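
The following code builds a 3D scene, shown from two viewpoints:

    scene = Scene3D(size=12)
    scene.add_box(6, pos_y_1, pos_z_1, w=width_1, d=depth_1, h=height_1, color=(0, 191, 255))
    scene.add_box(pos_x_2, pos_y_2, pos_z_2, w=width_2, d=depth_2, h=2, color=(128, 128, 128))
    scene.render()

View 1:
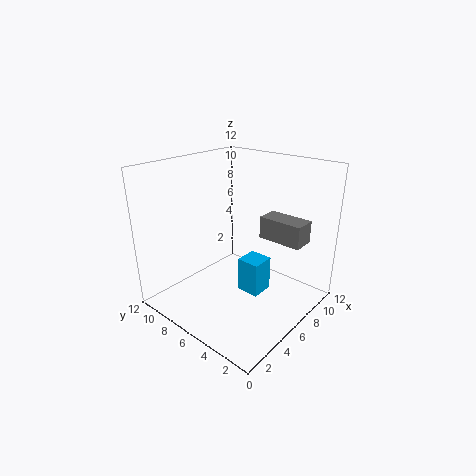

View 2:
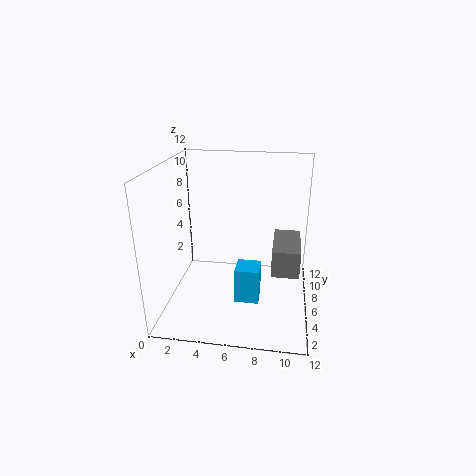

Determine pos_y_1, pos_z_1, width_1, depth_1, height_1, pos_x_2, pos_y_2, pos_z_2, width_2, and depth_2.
pos_y_1 = 4, pos_z_1 = 1, width_1 = 2, depth_1 = 2, height_1 = 3, pos_x_2 = 9, pos_y_2 = 2, pos_z_2 = 5, width_2 = 2, depth_2 = 4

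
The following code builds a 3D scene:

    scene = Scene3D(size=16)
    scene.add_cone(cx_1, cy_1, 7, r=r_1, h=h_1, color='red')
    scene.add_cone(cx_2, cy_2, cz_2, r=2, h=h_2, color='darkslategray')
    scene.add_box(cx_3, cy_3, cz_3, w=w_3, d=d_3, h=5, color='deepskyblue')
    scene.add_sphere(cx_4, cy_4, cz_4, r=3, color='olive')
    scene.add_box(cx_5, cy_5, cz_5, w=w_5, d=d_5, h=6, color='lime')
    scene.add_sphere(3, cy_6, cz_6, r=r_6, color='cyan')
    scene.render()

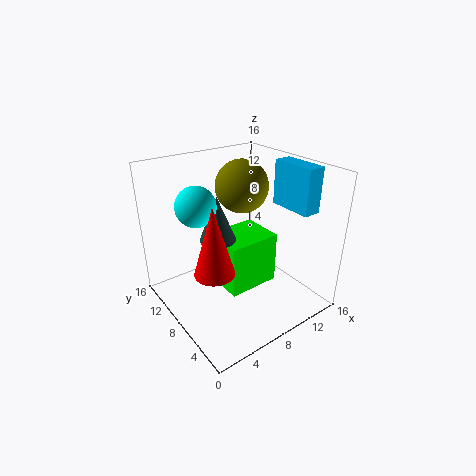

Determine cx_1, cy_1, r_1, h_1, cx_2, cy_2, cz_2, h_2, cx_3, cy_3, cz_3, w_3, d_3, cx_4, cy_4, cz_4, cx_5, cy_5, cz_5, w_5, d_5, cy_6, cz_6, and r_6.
cx_1 = 3
cy_1 = 5
r_1 = 2
h_1 = 7
cx_2 = 6
cy_2 = 9
cz_2 = 8
h_2 = 5
cx_3 = 13
cy_3 = 3
cz_3 = 11
w_3 = 2
d_3 = 5
cx_4 = 10
cy_4 = 10
cz_4 = 13
cx_5 = 6
cy_5 = 6
cz_5 = 2
w_5 = 6
d_5 = 5
cy_6 = 8
cz_6 = 13
r_6 = 2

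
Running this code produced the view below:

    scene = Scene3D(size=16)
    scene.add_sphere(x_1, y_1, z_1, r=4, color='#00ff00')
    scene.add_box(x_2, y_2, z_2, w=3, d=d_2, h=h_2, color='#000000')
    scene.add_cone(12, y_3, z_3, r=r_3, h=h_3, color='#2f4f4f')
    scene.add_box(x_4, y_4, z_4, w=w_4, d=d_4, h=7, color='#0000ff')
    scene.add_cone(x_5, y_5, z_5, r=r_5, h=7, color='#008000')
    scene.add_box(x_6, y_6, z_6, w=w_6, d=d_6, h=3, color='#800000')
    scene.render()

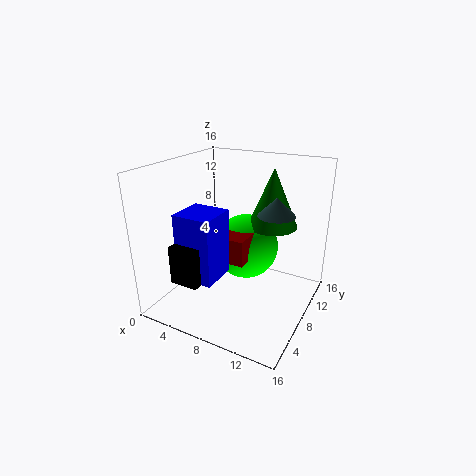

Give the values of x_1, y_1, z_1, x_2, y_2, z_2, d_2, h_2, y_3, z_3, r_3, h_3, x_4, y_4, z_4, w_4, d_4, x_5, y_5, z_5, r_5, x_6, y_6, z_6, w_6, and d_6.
x_1 = 7; y_1 = 12; z_1 = 5; x_2 = 4; y_2 = 1; z_2 = 5; d_2 = 3; h_2 = 4; y_3 = 9; z_3 = 11; r_3 = 2; h_3 = 2; x_4 = 4; y_4 = 2; z_4 = 5; w_4 = 4; d_4 = 4; x_5 = 10; y_5 = 13; z_5 = 8; r_5 = 3; x_6 = 5; y_6 = 7; z_6 = 5; w_6 = 4; d_6 = 5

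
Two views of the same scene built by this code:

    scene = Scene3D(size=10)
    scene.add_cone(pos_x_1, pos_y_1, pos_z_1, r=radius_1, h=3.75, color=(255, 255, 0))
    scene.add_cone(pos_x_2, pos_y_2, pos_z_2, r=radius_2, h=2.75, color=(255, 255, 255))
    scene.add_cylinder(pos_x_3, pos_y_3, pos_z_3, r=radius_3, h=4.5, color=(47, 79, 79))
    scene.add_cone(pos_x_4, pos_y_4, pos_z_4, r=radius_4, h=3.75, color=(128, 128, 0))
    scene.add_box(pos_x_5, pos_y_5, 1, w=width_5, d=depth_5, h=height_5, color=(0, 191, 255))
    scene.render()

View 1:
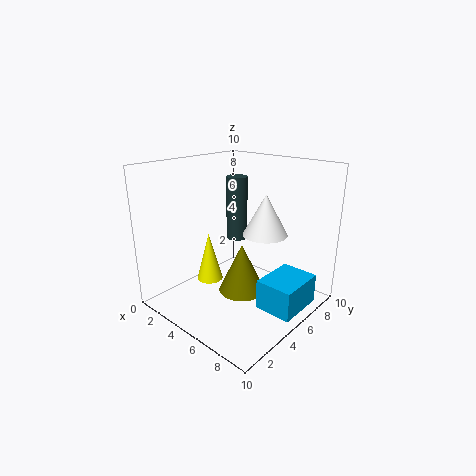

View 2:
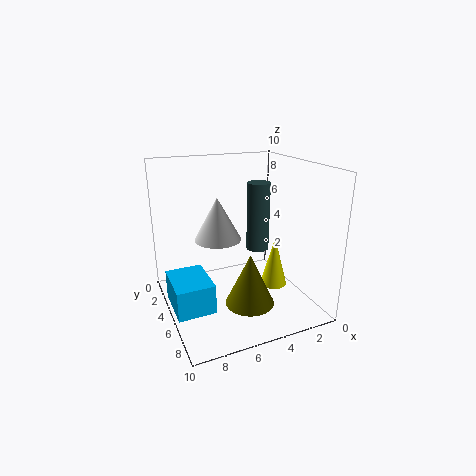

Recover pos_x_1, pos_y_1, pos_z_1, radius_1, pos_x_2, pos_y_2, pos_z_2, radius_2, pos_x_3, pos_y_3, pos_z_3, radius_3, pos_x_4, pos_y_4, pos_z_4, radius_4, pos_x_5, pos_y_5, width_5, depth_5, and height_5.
pos_x_1 = 2, pos_y_1 = 5, pos_z_1 = 0.75, radius_1 = 1, pos_x_2 = 6.75, pos_y_2 = 5.75, pos_z_2 = 5.5, radius_2 = 1.5, pos_x_3 = 4, pos_y_3 = 6, pos_z_3 = 4.5, radius_3 = 0.75, pos_x_4 = 4.5, pos_y_4 = 6, pos_z_4 = 0.25, radius_4 = 1.75, pos_x_5 = 7.5, pos_y_5 = 4, width_5 = 2.5, depth_5 = 3.25, height_5 = 2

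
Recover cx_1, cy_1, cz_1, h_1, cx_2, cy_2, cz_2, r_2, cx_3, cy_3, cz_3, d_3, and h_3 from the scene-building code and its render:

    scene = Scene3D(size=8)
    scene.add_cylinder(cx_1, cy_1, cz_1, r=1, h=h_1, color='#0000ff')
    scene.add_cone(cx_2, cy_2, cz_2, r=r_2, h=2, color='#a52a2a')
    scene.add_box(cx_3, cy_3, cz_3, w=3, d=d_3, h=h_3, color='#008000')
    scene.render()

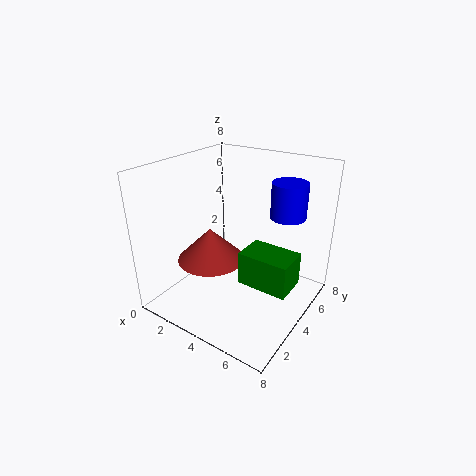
cx_1 = 6
cy_1 = 6
cz_1 = 5
h_1 = 2
cx_2 = 2
cy_2 = 4
cz_2 = 2
r_2 = 2
cx_3 = 4
cy_3 = 4
cz_3 = 1
d_3 = 2
h_3 = 2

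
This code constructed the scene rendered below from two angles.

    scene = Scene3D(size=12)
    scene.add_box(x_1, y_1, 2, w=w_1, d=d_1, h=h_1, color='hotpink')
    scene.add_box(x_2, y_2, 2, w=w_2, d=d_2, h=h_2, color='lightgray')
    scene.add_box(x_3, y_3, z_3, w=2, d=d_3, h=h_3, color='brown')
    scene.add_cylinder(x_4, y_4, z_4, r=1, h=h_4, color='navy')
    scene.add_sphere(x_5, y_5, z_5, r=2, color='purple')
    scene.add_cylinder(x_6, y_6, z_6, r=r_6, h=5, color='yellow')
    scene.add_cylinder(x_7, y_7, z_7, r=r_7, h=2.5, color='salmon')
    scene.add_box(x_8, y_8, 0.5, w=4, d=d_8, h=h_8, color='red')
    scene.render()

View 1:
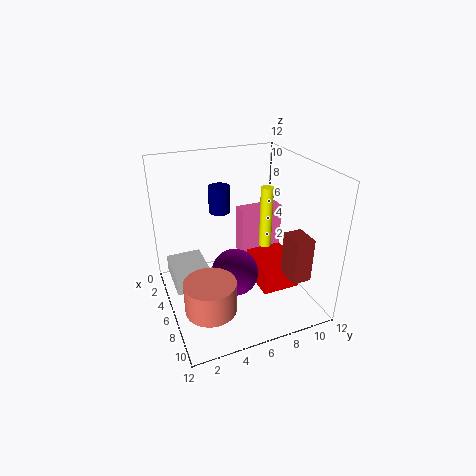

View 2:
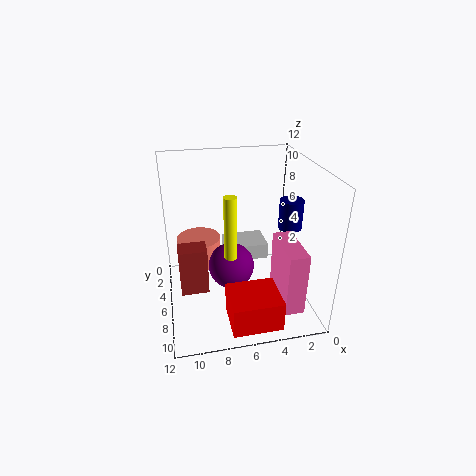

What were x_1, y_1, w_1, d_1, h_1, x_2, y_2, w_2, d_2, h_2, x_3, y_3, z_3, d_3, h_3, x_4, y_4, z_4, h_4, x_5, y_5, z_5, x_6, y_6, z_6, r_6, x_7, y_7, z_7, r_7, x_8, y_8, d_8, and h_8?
x_1 = 2, y_1 = 7.5, w_1 = 1.5, d_1 = 4, h_1 = 5, x_2 = 2.5, y_2 = 0.5, w_2 = 4, d_2 = 3, h_2 = 1.5, x_3 = 9, y_3 = 8.5, z_3 = 4, d_3 = 1.5, h_3 = 3.5, x_4 = 1.5, y_4 = 6, z_4 = 6.5, h_4 = 2.5, x_5 = 6.5, y_5 = 5.5, z_5 = 3, x_6 = 7, y_6 = 8, z_6 = 5.5, r_6 = 0.5, x_7 = 9, y_7 = 2.5, z_7 = 2, r_7 = 2, x_8 = 3.5, y_8 = 8, d_8 = 3.5, h_8 = 2.5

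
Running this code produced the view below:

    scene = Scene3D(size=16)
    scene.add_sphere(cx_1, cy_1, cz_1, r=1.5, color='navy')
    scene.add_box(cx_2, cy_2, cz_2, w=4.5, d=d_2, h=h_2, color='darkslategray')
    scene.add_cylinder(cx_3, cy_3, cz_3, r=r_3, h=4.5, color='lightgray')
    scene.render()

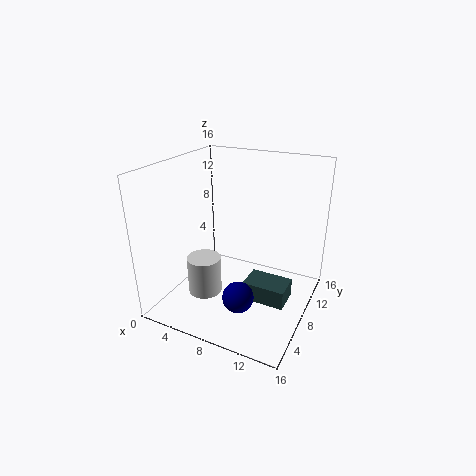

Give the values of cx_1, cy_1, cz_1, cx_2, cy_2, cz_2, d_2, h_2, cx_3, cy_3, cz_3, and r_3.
cx_1 = 11, cy_1 = 2, cz_1 = 5, cx_2 = 10, cy_2 = 5, cz_2 = 2.5, d_2 = 3, h_2 = 2, cx_3 = 4, cy_3 = 7, cz_3 = 0.5, r_3 = 2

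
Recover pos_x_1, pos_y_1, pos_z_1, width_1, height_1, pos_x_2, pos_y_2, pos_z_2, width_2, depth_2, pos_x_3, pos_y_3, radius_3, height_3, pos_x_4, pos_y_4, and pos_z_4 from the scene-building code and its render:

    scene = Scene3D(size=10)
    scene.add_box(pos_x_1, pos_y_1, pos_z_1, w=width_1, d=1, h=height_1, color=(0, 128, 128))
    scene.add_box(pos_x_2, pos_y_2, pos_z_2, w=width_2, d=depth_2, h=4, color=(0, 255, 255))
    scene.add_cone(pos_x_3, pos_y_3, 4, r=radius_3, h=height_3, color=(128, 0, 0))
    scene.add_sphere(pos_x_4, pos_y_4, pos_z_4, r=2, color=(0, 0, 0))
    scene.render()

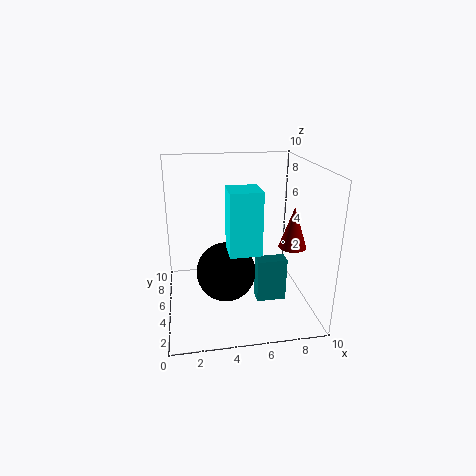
pos_x_1 = 6, pos_y_1 = 3, pos_z_1 = 1, width_1 = 2, height_1 = 3, pos_x_2 = 4, pos_y_2 = 2, pos_z_2 = 5, width_2 = 2, depth_2 = 2, pos_x_3 = 9, pos_y_3 = 5, radius_3 = 1, height_3 = 3, pos_x_4 = 4, pos_y_4 = 4, pos_z_4 = 3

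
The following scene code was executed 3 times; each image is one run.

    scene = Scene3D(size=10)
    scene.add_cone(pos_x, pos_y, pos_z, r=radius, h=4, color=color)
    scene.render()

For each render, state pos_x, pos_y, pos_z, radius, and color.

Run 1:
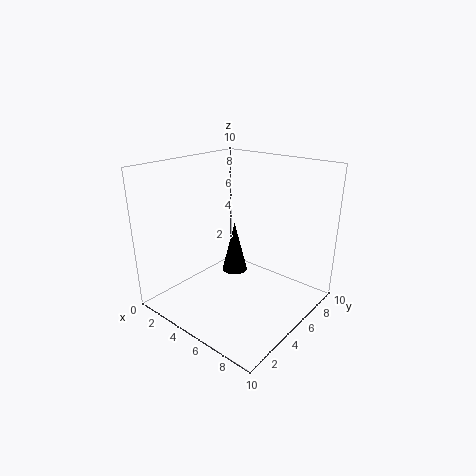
pos_x = 3
pos_y = 7
pos_z = 1
radius = 1
color = 'black'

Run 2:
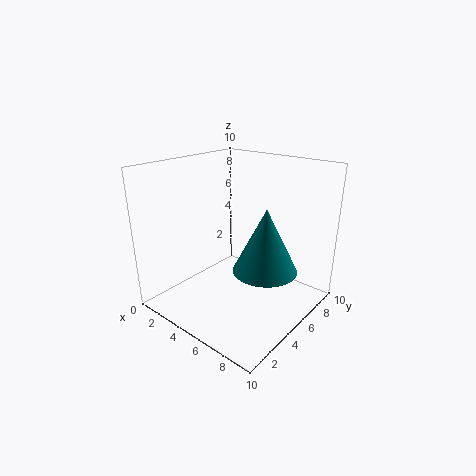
pos_x = 8
pos_y = 4
pos_z = 4
radius = 2
color = 'teal'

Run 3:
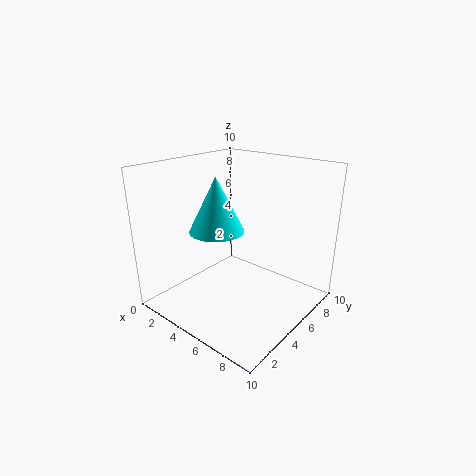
pos_x = 3
pos_y = 5
pos_z = 5
radius = 2
color = 'cyan'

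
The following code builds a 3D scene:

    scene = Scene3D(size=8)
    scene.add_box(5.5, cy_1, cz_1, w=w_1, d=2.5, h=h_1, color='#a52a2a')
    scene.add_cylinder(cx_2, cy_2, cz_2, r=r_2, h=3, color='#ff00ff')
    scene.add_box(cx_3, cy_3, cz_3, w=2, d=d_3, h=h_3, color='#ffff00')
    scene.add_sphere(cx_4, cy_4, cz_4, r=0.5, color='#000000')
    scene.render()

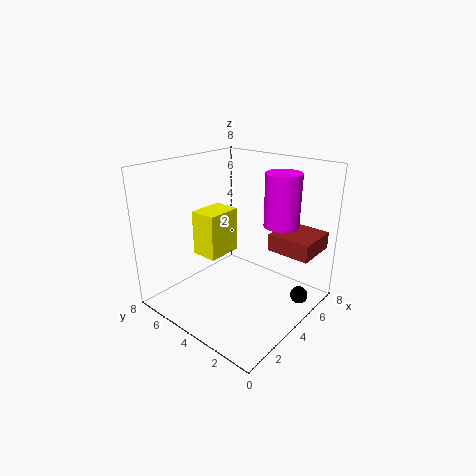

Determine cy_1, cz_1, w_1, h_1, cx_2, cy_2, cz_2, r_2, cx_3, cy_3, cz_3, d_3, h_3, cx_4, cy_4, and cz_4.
cy_1 = 0.5; cz_1 = 3; w_1 = 2.5; h_1 = 1; cx_2 = 6; cy_2 = 2.5; cz_2 = 4.5; r_2 = 1; cx_3 = 2.5; cy_3 = 4.5; cz_3 = 3; d_3 = 1.5; h_3 = 2.5; cx_4 = 6; cy_4 = 1; cz_4 = 0.5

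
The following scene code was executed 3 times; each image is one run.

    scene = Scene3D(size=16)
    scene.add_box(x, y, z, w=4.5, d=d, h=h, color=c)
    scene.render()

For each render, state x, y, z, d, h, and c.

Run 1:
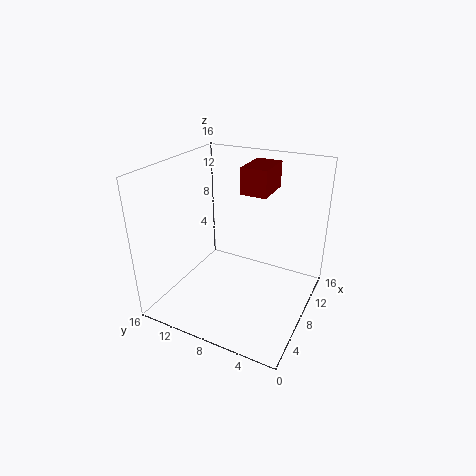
x = 9.5, y = 5.5, z = 12.5, d = 3, h = 3, c = 'maroon'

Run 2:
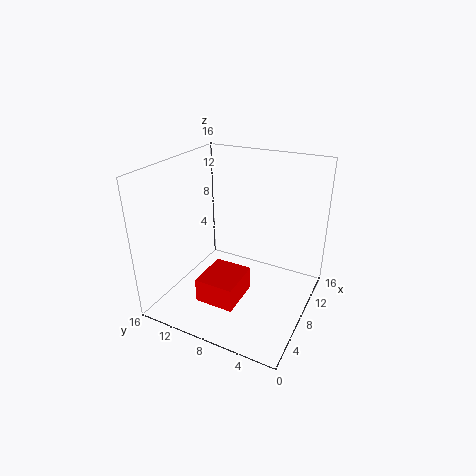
x = 1.5, y = 5.5, z = 3.5, d = 4, h = 2.5, c = 'red'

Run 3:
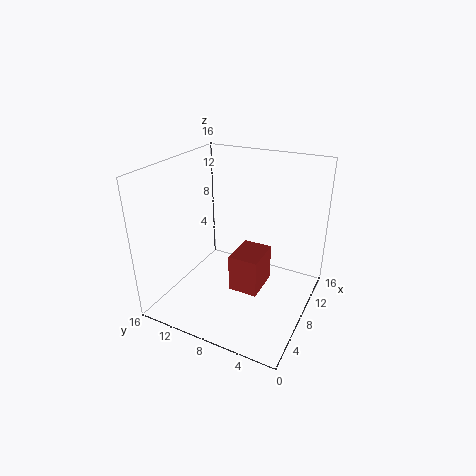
x = 7.5, y = 5.5, z = 1, d = 3.5, h = 4.5, c = 'brown'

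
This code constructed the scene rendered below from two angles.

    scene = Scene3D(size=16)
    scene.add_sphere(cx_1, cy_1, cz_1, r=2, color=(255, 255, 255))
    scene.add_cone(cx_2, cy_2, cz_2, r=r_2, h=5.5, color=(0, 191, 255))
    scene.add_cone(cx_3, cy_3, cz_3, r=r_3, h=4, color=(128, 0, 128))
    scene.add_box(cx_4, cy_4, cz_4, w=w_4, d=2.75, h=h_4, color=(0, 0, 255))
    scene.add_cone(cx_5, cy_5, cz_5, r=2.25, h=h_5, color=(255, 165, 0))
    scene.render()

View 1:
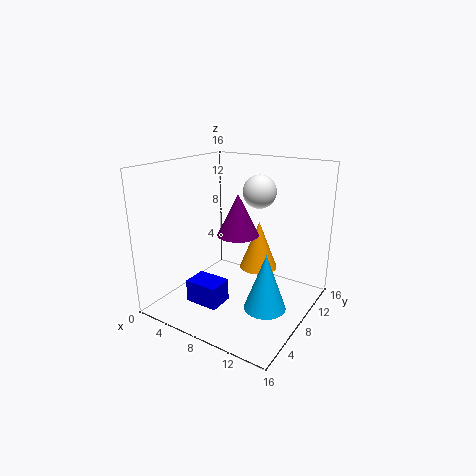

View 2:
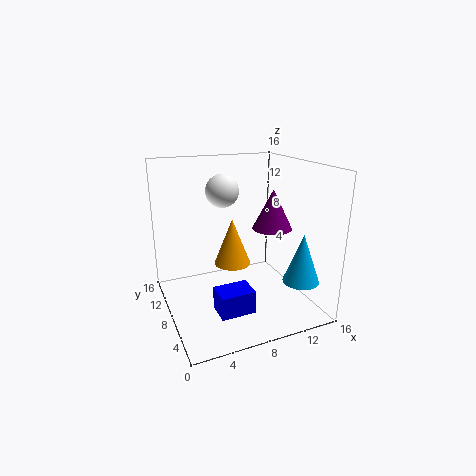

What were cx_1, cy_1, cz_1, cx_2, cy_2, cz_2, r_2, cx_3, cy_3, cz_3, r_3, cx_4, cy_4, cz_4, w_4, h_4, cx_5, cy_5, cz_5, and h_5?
cx_1 = 8, cy_1 = 12.75, cz_1 = 12.25, cx_2 = 13.75, cy_2 = 3.75, cz_2 = 3.5, r_2 = 2, cx_3 = 10.25, cy_3 = 4.5, cz_3 = 10, r_3 = 2, cx_4 = 4.25, cy_4 = 3.25, cz_4 = 1.25, w_4 = 3.75, h_4 = 2.5, cx_5 = 8.75, cy_5 = 11.5, cz_5 = 3.25, h_5 = 5.75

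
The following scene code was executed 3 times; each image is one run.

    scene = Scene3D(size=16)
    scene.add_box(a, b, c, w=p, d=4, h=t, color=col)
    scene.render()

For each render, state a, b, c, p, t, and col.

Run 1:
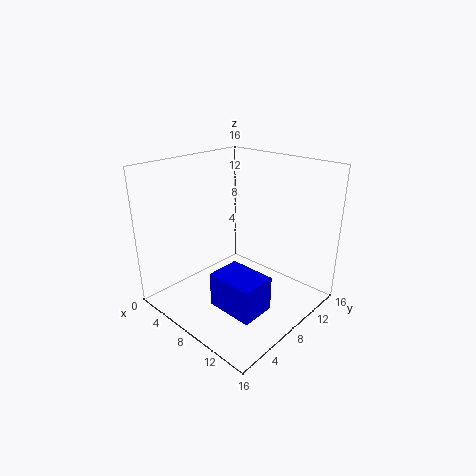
a = 7; b = 4.5; c = 0.5; p = 5.5; t = 4; col = 'blue'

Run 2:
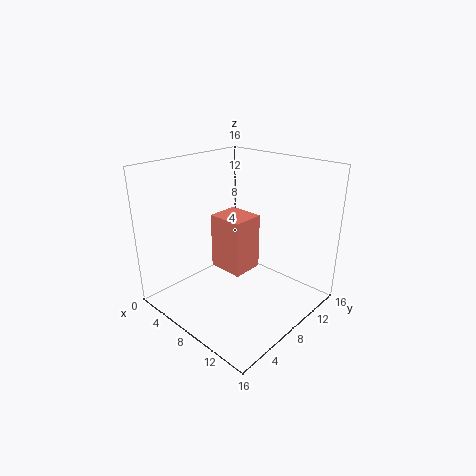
a = 2.5; b = 9; c = 2; p = 4.5; t = 7; col = 'salmon'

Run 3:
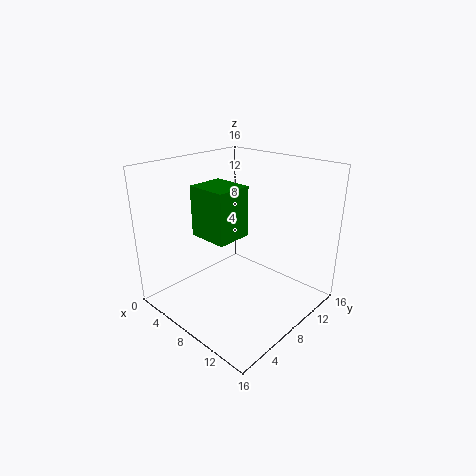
a = 4.5; b = 4.5; c = 8.5; p = 4.5; t = 5.5; col = 'green'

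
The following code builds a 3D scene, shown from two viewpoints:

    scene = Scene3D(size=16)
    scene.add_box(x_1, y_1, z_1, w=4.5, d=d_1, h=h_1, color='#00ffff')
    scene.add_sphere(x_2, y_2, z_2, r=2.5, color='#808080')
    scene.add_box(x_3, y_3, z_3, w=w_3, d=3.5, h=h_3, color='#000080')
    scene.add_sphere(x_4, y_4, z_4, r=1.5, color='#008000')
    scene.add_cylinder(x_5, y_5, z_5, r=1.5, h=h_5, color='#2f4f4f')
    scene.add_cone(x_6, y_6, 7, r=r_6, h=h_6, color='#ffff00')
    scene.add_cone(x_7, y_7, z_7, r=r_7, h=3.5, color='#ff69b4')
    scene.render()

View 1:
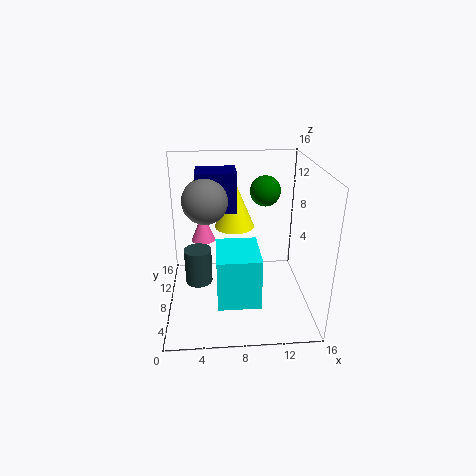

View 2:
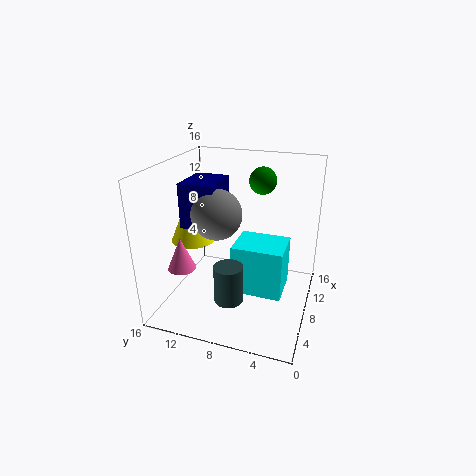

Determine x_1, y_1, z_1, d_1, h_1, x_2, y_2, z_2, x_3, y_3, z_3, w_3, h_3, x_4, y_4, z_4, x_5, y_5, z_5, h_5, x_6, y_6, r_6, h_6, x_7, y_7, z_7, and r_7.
x_1 = 5.5; y_1 = 2.5; z_1 = 2.5; d_1 = 5.5; h_1 = 5.5; x_2 = 4.5; y_2 = 9; z_2 = 12; x_3 = 3.5; y_3 = 9; z_3 = 10.5; w_3 = 4.5; h_3 = 4.5; x_4 = 10.5; y_4 = 6; z_4 = 14; x_5 = 3.5; y_5 = 7.5; z_5 = 3; h_5 = 4; x_6 = 8; y_6 = 13.5; r_6 = 2.5; h_6 = 6; x_7 = 4; y_7 = 13; z_7 = 5.5; r_7 = 1.5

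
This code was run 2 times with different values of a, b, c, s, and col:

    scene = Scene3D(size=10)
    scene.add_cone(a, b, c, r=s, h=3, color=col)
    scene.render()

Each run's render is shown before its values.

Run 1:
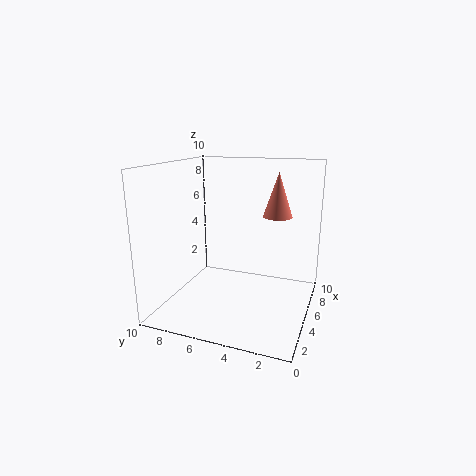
a = 6, b = 2.5, c = 6.5, s = 1, col = 'salmon'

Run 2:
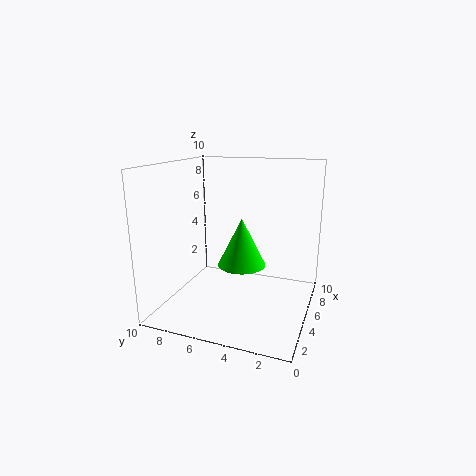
a = 3, b = 4, c = 4, s = 1.5, col = 'lime'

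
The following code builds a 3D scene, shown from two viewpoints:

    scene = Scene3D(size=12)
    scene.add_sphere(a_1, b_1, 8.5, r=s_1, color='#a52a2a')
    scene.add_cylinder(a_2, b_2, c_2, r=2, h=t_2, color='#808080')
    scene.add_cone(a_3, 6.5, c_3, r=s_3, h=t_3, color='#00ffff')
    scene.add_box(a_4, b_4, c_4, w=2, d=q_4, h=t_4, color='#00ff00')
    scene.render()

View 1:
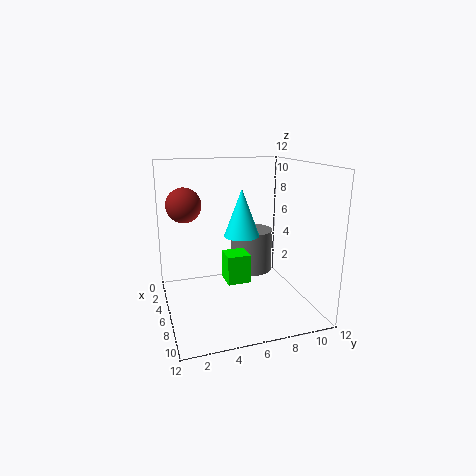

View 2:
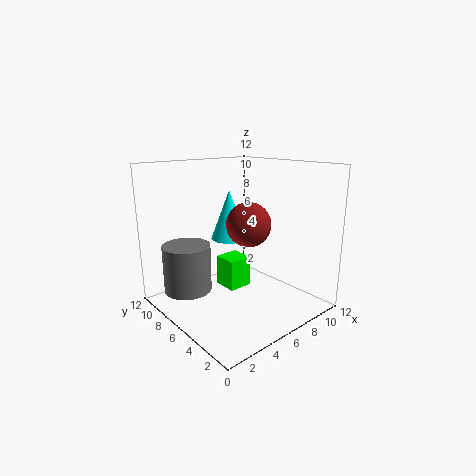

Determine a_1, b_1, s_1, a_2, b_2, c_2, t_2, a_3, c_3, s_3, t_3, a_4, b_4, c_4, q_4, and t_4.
a_1 = 3.5, b_1 = 2, s_1 = 1.5, a_2 = 2.5, b_2 = 8.5, c_2 = 1.5, t_2 = 4, a_3 = 5.5, c_3 = 6, s_3 = 1.5, t_3 = 4, a_4 = 4.5, b_4 = 5, c_4 = 2, q_4 = 2, t_4 = 2.5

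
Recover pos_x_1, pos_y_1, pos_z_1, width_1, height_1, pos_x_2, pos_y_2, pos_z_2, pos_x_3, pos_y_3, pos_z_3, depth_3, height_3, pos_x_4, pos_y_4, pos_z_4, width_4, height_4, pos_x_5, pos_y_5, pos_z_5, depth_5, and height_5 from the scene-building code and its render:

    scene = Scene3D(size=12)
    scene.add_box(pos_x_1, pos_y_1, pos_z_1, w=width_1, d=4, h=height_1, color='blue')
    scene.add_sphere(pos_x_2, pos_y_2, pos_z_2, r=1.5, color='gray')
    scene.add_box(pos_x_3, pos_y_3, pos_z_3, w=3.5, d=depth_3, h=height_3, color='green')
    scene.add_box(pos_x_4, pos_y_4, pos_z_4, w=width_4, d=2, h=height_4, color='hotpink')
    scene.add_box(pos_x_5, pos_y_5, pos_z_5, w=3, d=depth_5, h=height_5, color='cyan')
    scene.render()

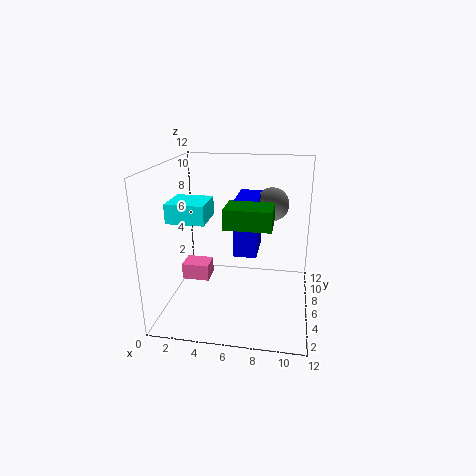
pos_x_1 = 5.5; pos_y_1 = 6.5; pos_z_1 = 4; width_1 = 2; height_1 = 5; pos_x_2 = 8.5; pos_y_2 = 9.5; pos_z_2 = 8; pos_x_3 = 5.5; pos_y_3 = 2.5; pos_z_3 = 8; depth_3 = 2.5; height_3 = 1.5; pos_x_4 = 0.5; pos_y_4 = 7; pos_z_4 = 1; width_4 = 2.5; height_4 = 1.5; pos_x_5 = 1; pos_y_5 = 3; pos_z_5 = 8; depth_5 = 3; height_5 = 1.5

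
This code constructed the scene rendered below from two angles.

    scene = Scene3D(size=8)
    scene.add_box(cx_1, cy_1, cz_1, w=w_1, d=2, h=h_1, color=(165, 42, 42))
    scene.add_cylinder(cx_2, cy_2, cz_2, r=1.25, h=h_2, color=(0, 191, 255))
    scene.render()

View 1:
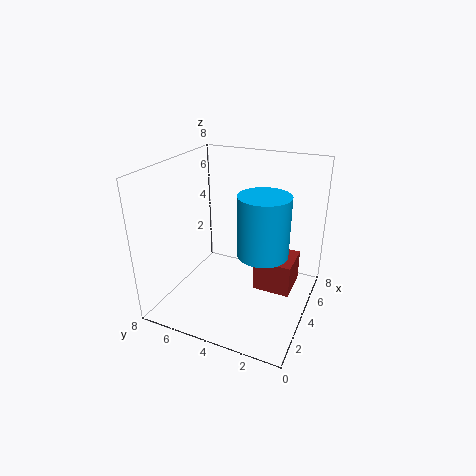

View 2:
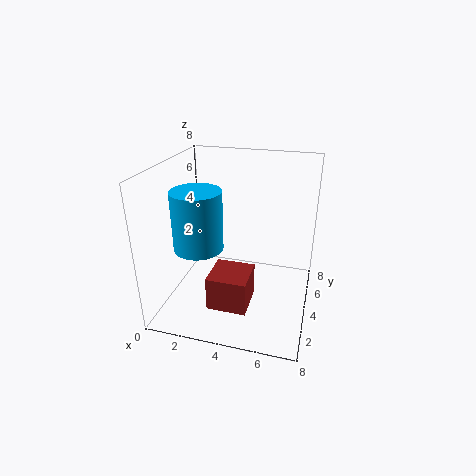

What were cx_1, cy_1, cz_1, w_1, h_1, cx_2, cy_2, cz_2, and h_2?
cx_1 = 3.25, cy_1 = 0.75, cz_1 = 1.5, w_1 = 2, h_1 = 1.75, cx_2 = 2.5, cy_2 = 2, cz_2 = 4.25, h_2 = 3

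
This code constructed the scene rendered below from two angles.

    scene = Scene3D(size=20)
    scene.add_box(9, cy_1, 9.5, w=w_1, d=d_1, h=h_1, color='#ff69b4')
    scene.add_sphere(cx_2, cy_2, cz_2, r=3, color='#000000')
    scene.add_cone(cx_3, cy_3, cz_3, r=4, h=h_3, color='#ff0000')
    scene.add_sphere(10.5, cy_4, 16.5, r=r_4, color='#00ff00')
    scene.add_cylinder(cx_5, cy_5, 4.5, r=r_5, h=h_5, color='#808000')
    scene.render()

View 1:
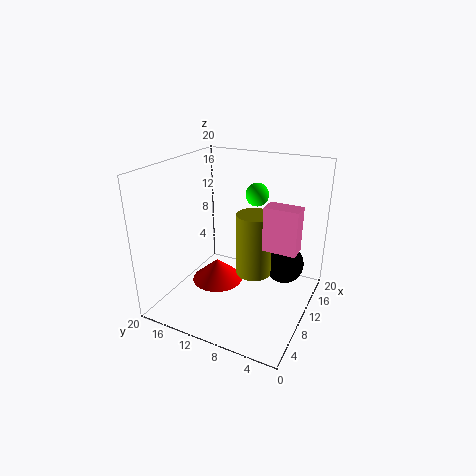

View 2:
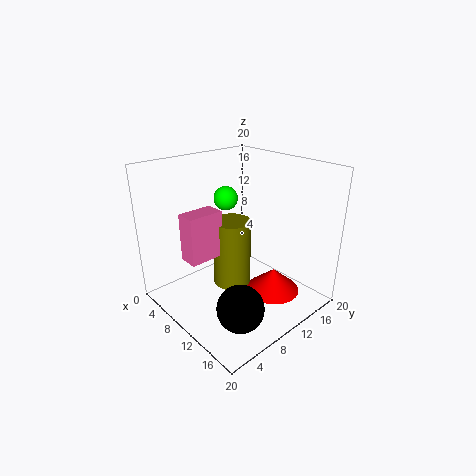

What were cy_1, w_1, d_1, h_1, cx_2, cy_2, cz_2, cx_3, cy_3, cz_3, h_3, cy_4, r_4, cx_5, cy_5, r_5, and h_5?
cy_1 = 1.5, w_1 = 2.5, d_1 = 4.5, h_1 = 6, cx_2 = 16, cy_2 = 5, cz_2 = 4, cx_3 = 12.5, cy_3 = 15, cz_3 = 0.5, h_3 = 3.5, cy_4 = 7.5, r_4 = 1.5, cx_5 = 11, cy_5 = 8, r_5 = 2.5, h_5 = 9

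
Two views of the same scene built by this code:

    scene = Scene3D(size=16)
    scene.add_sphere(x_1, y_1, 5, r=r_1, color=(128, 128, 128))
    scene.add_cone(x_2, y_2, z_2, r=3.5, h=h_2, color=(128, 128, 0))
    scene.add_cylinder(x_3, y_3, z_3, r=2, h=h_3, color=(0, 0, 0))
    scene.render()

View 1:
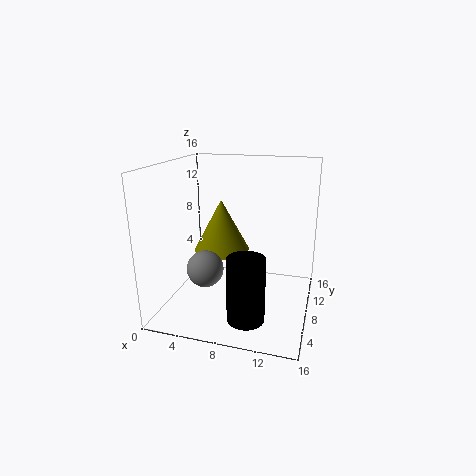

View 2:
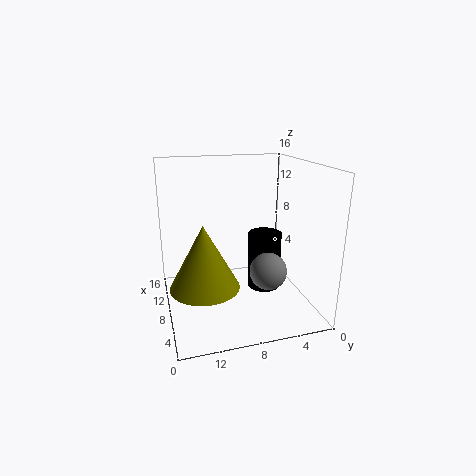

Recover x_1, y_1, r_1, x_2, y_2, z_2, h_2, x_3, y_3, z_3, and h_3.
x_1 = 5
y_1 = 5.5
r_1 = 2
x_2 = 4.5
y_2 = 12.5
z_2 = 4.5
h_2 = 6.5
x_3 = 10
y_3 = 4
z_3 = 0.5
h_3 = 7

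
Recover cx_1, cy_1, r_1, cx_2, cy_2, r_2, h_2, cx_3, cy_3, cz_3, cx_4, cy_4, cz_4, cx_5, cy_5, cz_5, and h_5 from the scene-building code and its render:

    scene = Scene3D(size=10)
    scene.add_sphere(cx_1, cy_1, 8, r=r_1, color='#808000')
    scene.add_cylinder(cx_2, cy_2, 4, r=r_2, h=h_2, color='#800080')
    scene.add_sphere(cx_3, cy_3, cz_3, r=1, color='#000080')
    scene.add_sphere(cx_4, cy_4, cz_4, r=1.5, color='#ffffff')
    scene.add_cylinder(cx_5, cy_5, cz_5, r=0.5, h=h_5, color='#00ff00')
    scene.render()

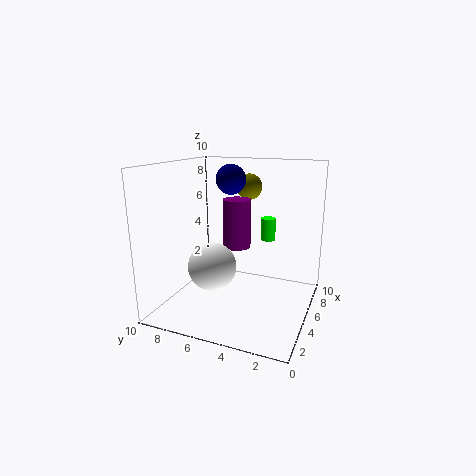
cx_1 = 8.5
cy_1 = 5.5
r_1 = 1
cx_2 = 6
cy_2 = 5.5
r_2 = 1
h_2 = 3.5
cx_3 = 5
cy_3 = 5.5
cz_3 = 9
cx_4 = 2
cy_4 = 5.5
cz_4 = 4
cx_5 = 5.5
cy_5 = 3
cz_5 = 5
h_5 = 1.5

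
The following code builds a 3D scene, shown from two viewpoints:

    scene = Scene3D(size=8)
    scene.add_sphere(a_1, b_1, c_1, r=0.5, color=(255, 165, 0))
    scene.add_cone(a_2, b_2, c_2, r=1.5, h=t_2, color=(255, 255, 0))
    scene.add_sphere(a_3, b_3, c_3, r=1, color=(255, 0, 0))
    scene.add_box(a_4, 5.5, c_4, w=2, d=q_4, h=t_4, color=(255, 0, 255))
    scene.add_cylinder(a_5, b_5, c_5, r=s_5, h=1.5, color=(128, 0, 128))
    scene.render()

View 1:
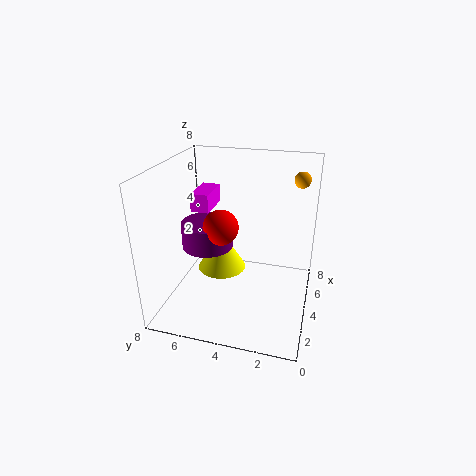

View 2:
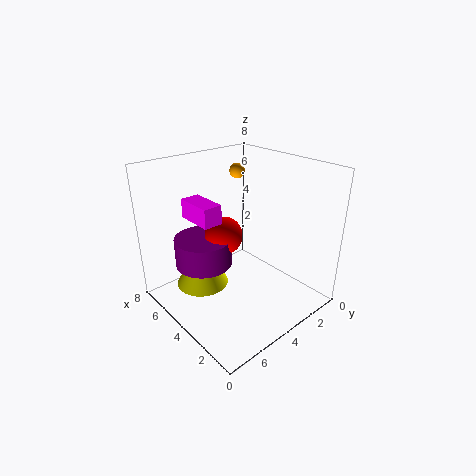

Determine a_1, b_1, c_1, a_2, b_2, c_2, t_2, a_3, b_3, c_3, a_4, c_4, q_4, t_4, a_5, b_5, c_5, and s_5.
a_1 = 7.5; b_1 = 1; c_1 = 6.5; a_2 = 5.5; b_2 = 5.5; c_2 = 1; t_2 = 2.5; a_3 = 4; b_3 = 5; c_3 = 4.5; a_4 = 3.5; c_4 = 5.5; q_4 = 1; t_4 = 1; a_5 = 4.5; b_5 = 6; c_5 = 3; s_5 = 1.5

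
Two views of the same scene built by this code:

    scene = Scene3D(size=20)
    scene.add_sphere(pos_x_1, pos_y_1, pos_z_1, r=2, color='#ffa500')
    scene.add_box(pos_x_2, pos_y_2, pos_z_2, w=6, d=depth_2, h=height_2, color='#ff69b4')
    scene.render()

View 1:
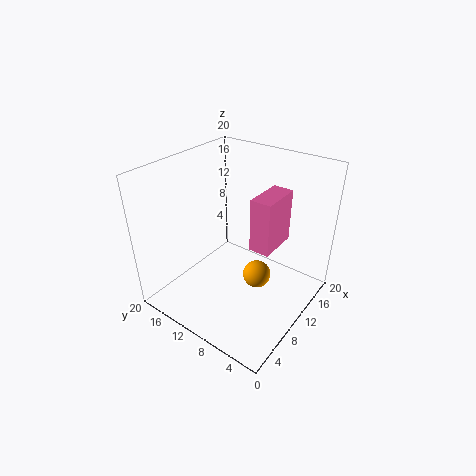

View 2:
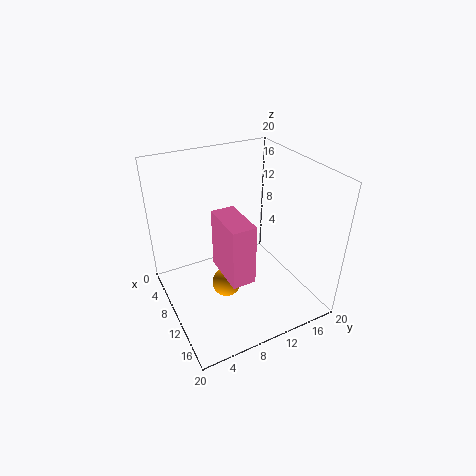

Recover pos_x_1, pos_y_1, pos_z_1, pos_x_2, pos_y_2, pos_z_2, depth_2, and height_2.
pos_x_1 = 11.25, pos_y_1 = 7.5, pos_z_1 = 4, pos_x_2 = 11, pos_y_2 = 5.75, pos_z_2 = 8, depth_2 = 3, height_2 = 7.75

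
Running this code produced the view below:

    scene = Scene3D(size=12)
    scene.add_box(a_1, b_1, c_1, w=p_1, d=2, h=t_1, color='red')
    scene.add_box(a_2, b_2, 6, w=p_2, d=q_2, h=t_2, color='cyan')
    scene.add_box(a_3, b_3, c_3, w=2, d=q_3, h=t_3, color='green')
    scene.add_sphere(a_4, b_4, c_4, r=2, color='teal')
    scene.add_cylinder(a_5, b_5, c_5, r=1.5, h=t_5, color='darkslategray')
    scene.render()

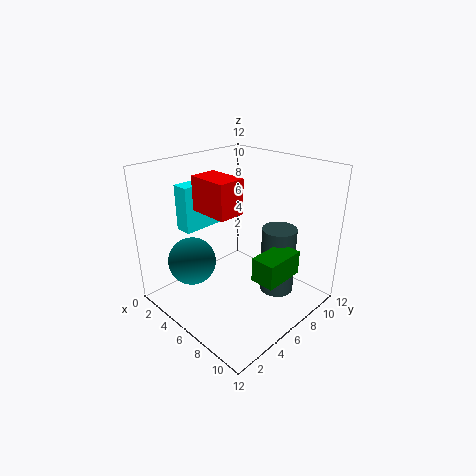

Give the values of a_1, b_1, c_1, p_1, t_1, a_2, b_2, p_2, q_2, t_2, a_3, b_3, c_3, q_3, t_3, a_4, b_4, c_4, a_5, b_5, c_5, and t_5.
a_1 = 5.5
b_1 = 2
c_1 = 9.5
p_1 = 3
t_1 = 2.5
a_2 = 1
b_2 = 3.5
p_2 = 1.5
q_2 = 4
t_2 = 4
a_3 = 8.5
b_3 = 5
c_3 = 3.5
q_3 = 3.5
t_3 = 2
a_4 = 3.5
b_4 = 3
c_4 = 4
a_5 = 8
b_5 = 9
c_5 = 0.5
t_5 = 6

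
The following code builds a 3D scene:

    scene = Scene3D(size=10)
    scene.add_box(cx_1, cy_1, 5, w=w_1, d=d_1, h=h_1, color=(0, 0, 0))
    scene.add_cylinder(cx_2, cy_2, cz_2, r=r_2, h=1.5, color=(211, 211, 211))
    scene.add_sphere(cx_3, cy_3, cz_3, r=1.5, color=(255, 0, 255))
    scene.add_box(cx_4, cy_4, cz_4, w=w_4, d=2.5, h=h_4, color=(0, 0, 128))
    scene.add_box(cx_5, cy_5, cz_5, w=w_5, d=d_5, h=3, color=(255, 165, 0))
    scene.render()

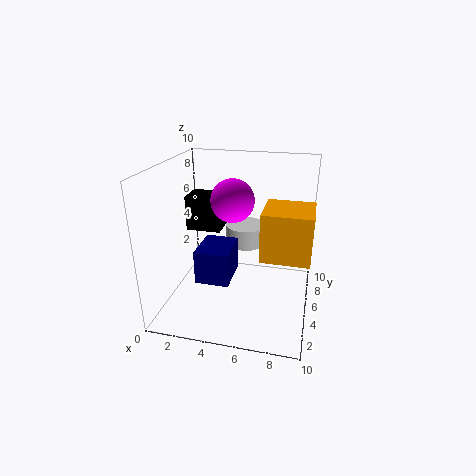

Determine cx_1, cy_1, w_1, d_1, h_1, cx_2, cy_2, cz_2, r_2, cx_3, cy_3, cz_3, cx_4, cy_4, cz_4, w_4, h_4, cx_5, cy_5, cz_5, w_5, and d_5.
cx_1 = 1, cy_1 = 5.5, w_1 = 2.5, d_1 = 2, h_1 = 2.5, cx_2 = 5, cy_2 = 7.5, cz_2 = 3.5, r_2 = 1.5, cx_3 = 4.5, cy_3 = 5.5, cz_3 = 7.5, cx_4 = 3.5, cy_4 = 0.5, cz_4 = 4, w_4 = 2, h_4 = 2, cx_5 = 7, cy_5 = 2, cz_5 = 5, w_5 = 3, d_5 = 3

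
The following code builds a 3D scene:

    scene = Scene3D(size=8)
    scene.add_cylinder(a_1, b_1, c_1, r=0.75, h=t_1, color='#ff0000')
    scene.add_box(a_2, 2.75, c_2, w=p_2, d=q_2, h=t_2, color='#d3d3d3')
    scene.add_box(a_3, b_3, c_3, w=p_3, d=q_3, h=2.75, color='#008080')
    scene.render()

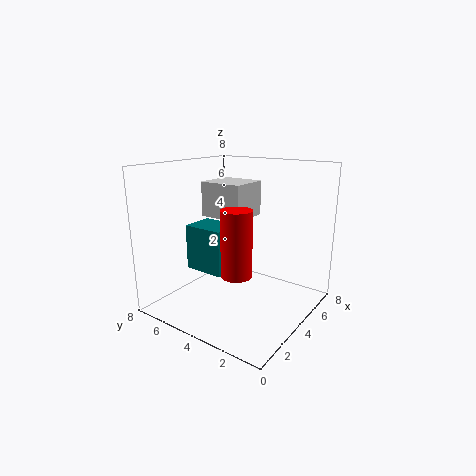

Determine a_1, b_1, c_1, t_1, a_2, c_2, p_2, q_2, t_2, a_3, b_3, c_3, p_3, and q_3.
a_1 = 1.75; b_1 = 2.5; c_1 = 3; t_1 = 3.25; a_2 = 2.25; c_2 = 5.5; p_2 = 2; q_2 = 2.25; t_2 = 1.75; a_3 = 3.5; b_3 = 5; c_3 = 1.5; p_3 = 2; q_3 = 2.5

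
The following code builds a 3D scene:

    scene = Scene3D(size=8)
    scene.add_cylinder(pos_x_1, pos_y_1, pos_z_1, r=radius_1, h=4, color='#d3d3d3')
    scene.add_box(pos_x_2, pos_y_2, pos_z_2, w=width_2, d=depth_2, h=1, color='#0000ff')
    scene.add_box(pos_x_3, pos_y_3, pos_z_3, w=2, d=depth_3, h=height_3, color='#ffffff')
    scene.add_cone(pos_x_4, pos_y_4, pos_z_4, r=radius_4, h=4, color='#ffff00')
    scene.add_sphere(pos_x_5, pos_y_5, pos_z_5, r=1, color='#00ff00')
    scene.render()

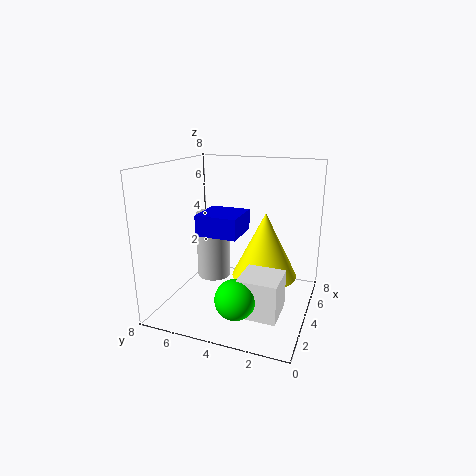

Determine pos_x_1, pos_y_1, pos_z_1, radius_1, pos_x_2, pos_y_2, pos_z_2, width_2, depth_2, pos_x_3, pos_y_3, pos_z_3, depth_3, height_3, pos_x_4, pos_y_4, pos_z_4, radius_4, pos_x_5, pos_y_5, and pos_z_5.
pos_x_1 = 5
pos_y_1 = 6
pos_z_1 = 1
radius_1 = 1
pos_x_2 = 1
pos_y_2 = 3
pos_z_2 = 5
width_2 = 2
depth_2 = 2
pos_x_3 = 1
pos_y_3 = 1
pos_z_3 = 1
depth_3 = 2
height_3 = 2
pos_x_4 = 6
pos_y_4 = 3
pos_z_4 = 1
radius_4 = 2
pos_x_5 = 1
pos_y_5 = 3
pos_z_5 = 2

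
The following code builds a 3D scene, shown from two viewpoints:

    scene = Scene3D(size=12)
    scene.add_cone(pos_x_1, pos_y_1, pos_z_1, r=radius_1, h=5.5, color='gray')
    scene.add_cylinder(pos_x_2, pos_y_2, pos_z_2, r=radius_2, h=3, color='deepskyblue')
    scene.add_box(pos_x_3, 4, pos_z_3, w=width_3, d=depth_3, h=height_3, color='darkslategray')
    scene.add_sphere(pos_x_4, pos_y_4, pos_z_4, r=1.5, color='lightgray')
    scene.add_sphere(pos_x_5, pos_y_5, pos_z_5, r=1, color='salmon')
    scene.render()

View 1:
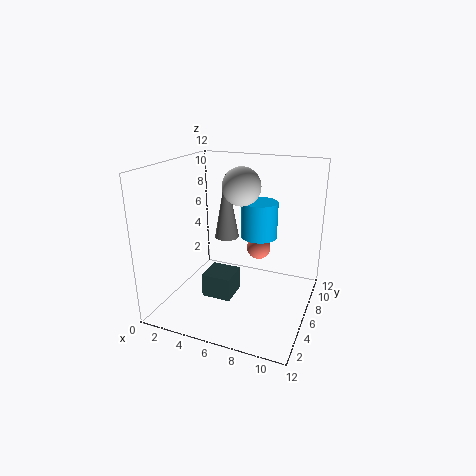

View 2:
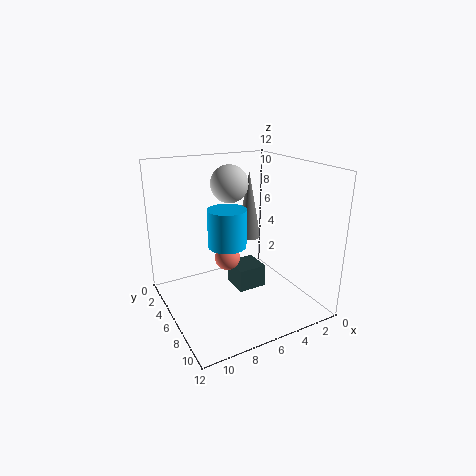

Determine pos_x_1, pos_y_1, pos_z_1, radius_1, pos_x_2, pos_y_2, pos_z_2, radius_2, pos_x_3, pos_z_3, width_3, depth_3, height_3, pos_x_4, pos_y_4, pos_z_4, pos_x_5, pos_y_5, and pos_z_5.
pos_x_1 = 5, pos_y_1 = 6, pos_z_1 = 6, radius_1 = 1, pos_x_2 = 7.5, pos_y_2 = 7, pos_z_2 = 6, radius_2 = 1.5, pos_x_3 = 3.5, pos_z_3 = 1, width_3 = 2.5, depth_3 = 2.5, height_3 = 2, pos_x_4 = 6.5, pos_y_4 = 5.5, pos_z_4 = 10.5, pos_x_5 = 7.5, pos_y_5 = 7, pos_z_5 = 5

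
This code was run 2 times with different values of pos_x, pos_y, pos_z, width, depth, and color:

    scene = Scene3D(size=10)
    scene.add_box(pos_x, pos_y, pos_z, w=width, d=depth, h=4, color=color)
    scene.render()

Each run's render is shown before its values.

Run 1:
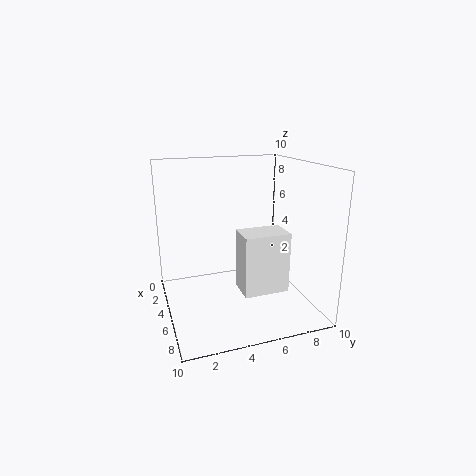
pos_x = 6
pos_y = 4.5
pos_z = 2
width = 2
depth = 3
color = 'white'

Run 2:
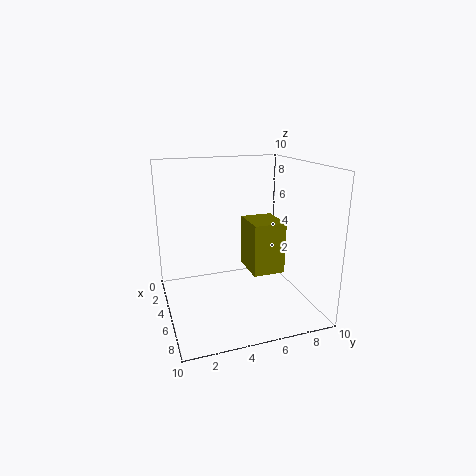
pos_x = 1.5
pos_y = 6.5
pos_z = 1.5
width = 3
depth = 2.5
color = 'olive'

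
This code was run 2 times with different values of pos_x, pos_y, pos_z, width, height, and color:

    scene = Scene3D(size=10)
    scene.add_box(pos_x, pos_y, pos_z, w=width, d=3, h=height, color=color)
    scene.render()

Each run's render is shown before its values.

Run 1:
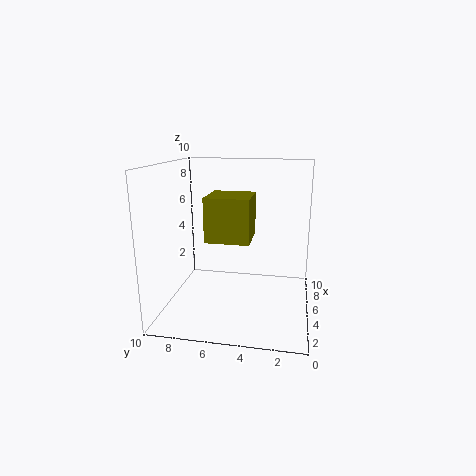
pos_x = 3.5
pos_y = 4
pos_z = 5
width = 3
height = 3
color = 'olive'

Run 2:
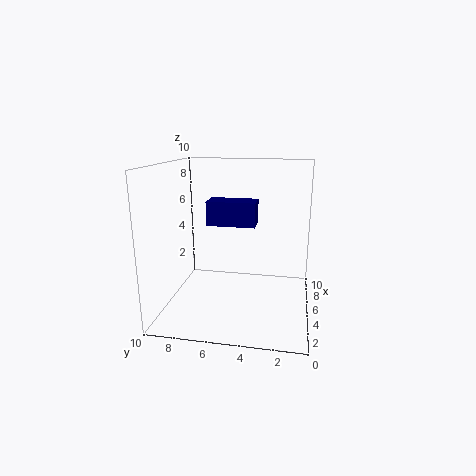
pos_x = 2.5
pos_y = 3.5
pos_z = 6.5
width = 1.5
height = 1.5
color = 'navy'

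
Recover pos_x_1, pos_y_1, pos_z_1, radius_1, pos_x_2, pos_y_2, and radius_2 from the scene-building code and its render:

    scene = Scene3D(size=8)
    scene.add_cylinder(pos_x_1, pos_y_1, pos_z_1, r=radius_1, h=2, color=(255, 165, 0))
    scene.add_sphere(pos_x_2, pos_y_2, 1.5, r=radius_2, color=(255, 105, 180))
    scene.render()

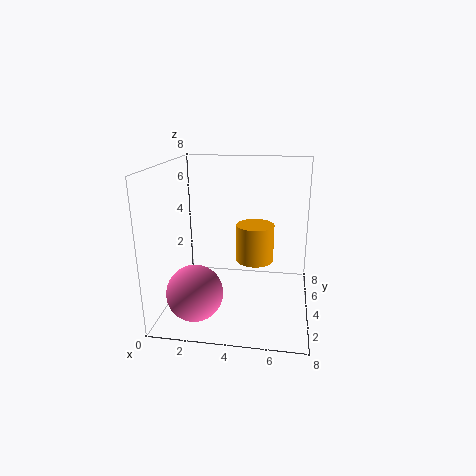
pos_x_1 = 5
pos_y_1 = 3.5
pos_z_1 = 3
radius_1 = 1
pos_x_2 = 2
pos_y_2 = 2
radius_2 = 1.5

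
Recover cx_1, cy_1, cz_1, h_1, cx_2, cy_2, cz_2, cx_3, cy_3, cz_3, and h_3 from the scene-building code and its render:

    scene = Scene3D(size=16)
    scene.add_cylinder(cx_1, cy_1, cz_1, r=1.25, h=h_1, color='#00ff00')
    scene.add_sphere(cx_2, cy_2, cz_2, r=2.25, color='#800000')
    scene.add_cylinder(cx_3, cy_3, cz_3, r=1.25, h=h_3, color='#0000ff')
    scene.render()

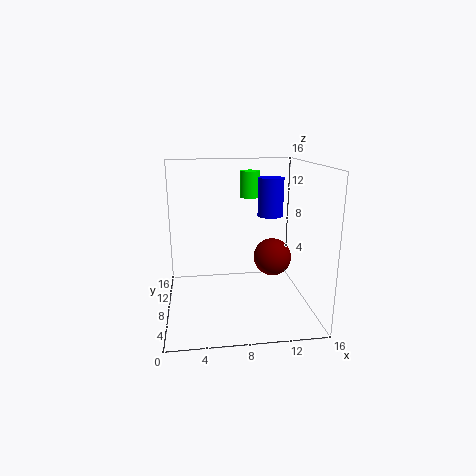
cx_1 = 10.25
cy_1 = 13.5
cz_1 = 11.5
h_1 = 3.25
cx_2 = 12.5
cy_2 = 10
cz_2 = 4.75
cx_3 = 10.75
cy_3 = 4.75
cz_3 = 11.25
h_3 = 3.75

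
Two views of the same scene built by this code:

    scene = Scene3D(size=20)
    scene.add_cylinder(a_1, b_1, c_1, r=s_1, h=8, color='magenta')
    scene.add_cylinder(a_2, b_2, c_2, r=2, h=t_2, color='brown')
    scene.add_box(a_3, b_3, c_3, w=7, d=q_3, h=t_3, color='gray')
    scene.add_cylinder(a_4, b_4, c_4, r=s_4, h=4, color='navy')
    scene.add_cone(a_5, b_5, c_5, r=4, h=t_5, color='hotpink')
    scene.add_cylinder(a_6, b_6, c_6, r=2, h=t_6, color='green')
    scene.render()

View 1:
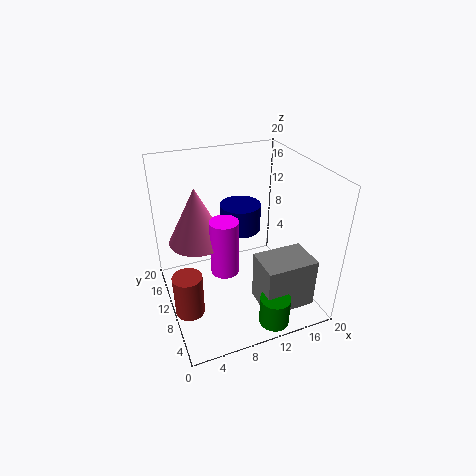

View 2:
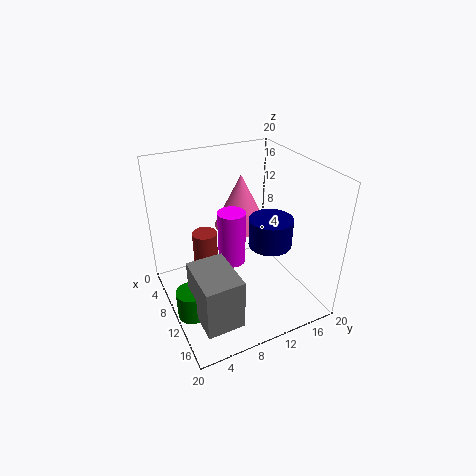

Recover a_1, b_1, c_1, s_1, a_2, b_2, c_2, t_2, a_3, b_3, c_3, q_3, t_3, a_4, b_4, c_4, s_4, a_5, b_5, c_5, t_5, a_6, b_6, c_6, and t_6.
a_1 = 8, b_1 = 10, c_1 = 5, s_1 = 2, a_2 = 2, b_2 = 8, c_2 = 1, t_2 = 6, a_3 = 11, b_3 = 2, c_3 = 2, q_3 = 5, t_3 = 7, a_4 = 12, b_4 = 14, c_4 = 9, s_4 = 3, a_5 = 5, b_5 = 13, c_5 = 9, t_5 = 8, a_6 = 12, b_6 = 2, c_6 = 1, t_6 = 4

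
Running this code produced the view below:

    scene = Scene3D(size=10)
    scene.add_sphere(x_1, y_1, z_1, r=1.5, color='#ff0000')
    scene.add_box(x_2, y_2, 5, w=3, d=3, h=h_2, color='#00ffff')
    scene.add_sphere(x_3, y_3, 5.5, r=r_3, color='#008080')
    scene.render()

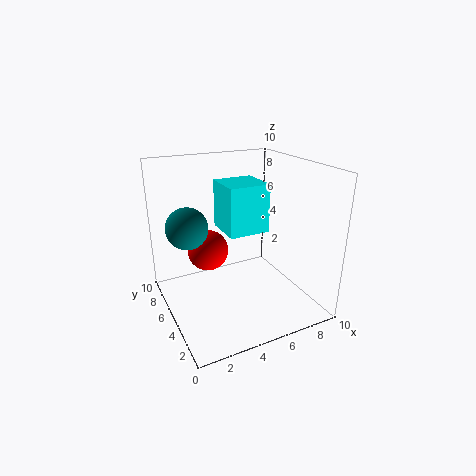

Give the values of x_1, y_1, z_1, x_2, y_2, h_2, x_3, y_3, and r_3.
x_1 = 3.5
y_1 = 7
z_1 = 3.5
x_2 = 4.5
y_2 = 5
h_2 = 3.5
x_3 = 2
y_3 = 7
r_3 = 1.5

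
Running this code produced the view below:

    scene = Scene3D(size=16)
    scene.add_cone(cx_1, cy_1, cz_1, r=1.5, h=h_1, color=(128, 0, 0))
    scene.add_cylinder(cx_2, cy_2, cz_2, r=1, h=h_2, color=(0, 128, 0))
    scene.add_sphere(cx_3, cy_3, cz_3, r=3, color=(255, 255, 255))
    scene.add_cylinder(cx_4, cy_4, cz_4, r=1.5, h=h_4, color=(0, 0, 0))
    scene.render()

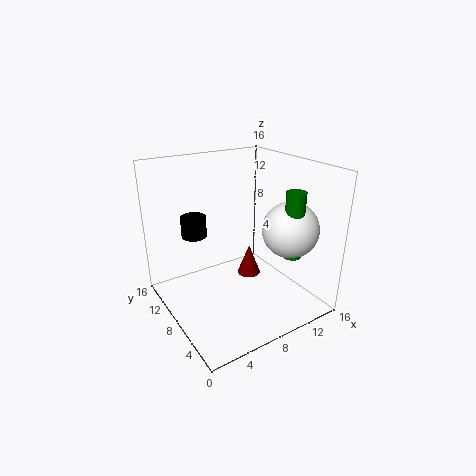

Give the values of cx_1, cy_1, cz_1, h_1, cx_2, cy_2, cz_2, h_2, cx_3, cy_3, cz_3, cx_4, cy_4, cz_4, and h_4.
cx_1 = 12, cy_1 = 11.5, cz_1 = 0.5, h_1 = 4, cx_2 = 11.5, cy_2 = 3, cz_2 = 7, h_2 = 7, cx_3 = 12, cy_3 = 4, cz_3 = 9.5, cx_4 = 5, cy_4 = 13, cz_4 = 7, h_4 = 2.5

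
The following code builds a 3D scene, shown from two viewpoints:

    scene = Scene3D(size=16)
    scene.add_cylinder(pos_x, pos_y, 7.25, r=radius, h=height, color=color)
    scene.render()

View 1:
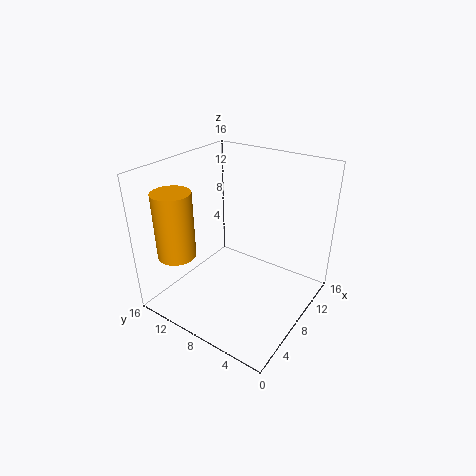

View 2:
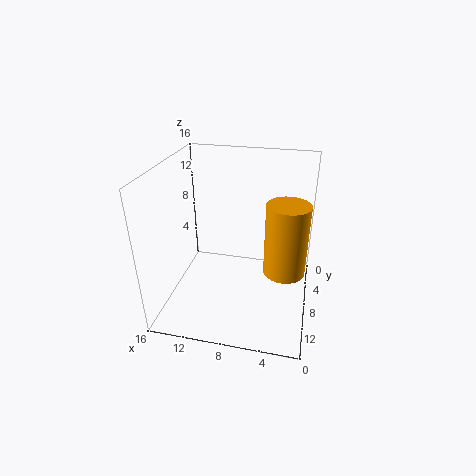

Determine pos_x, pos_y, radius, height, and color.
pos_x = 2.5
pos_y = 12
radius = 2
height = 7
color = 'orange'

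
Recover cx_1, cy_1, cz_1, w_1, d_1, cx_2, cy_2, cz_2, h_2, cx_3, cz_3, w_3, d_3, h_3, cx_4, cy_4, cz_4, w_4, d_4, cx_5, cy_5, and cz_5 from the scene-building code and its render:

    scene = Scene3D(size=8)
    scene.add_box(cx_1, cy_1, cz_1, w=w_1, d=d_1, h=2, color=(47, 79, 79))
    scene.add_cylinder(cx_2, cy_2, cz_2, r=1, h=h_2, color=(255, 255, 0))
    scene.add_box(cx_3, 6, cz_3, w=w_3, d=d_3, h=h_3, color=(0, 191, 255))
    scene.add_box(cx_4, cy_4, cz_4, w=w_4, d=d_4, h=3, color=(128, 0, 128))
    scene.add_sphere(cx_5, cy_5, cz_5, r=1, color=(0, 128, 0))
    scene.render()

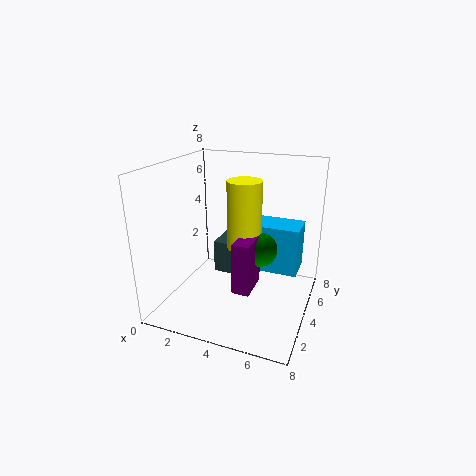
cx_1 = 2, cy_1 = 5, cz_1 = 1, w_1 = 2, d_1 = 2, cx_2 = 4, cy_2 = 5, cz_2 = 3, h_2 = 4, cx_3 = 4, cz_3 = 1, w_3 = 3, d_3 = 2, h_3 = 3, cx_4 = 4, cy_4 = 3, cz_4 = 1, w_4 = 1, d_4 = 2, cx_5 = 5, cy_5 = 5, cz_5 = 3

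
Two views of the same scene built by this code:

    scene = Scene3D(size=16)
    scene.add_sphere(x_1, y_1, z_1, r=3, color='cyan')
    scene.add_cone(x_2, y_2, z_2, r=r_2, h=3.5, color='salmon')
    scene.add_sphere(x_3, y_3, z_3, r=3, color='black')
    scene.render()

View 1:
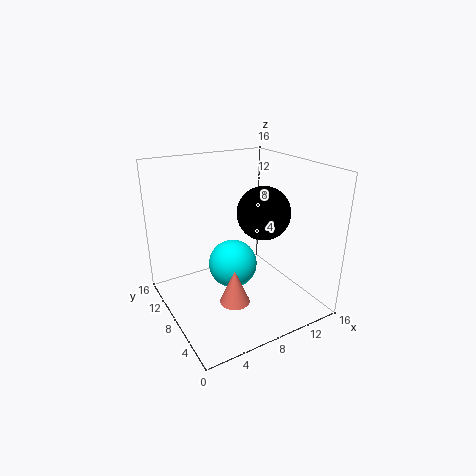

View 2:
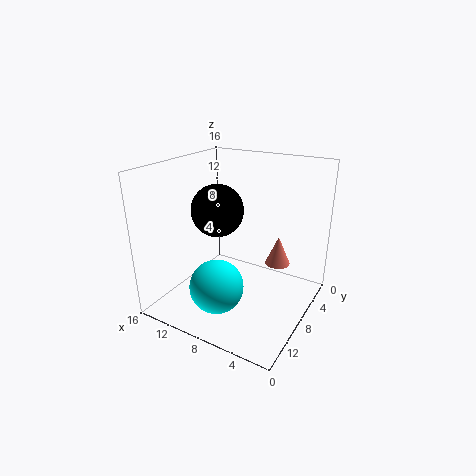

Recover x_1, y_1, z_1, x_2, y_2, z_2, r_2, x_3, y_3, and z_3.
x_1 = 9; y_1 = 11; z_1 = 3; x_2 = 5; y_2 = 3.5; z_2 = 3.5; r_2 = 1.5; x_3 = 11; y_3 = 7.5; z_3 = 10.5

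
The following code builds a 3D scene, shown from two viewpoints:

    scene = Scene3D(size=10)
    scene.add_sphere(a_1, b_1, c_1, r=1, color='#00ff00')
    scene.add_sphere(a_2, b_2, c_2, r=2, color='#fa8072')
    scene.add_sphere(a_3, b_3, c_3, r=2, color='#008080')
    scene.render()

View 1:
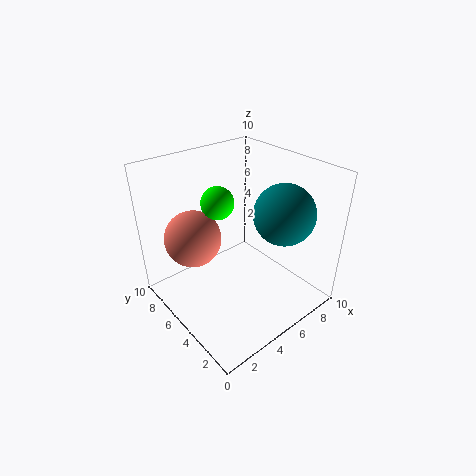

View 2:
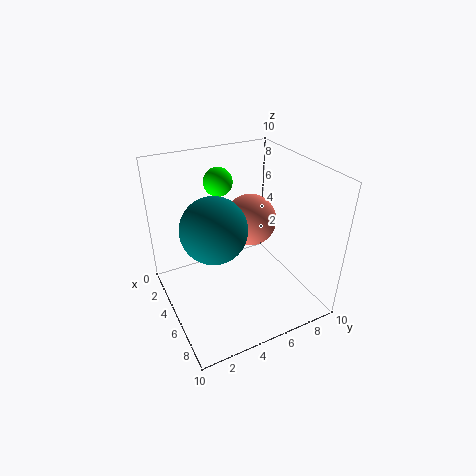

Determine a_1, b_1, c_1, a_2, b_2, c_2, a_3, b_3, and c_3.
a_1 = 3; b_1 = 4.5; c_1 = 8.5; a_2 = 2.75; b_2 = 7.25; c_2 = 4.75; a_3 = 6.75; b_3 = 2.5; c_3 = 7.25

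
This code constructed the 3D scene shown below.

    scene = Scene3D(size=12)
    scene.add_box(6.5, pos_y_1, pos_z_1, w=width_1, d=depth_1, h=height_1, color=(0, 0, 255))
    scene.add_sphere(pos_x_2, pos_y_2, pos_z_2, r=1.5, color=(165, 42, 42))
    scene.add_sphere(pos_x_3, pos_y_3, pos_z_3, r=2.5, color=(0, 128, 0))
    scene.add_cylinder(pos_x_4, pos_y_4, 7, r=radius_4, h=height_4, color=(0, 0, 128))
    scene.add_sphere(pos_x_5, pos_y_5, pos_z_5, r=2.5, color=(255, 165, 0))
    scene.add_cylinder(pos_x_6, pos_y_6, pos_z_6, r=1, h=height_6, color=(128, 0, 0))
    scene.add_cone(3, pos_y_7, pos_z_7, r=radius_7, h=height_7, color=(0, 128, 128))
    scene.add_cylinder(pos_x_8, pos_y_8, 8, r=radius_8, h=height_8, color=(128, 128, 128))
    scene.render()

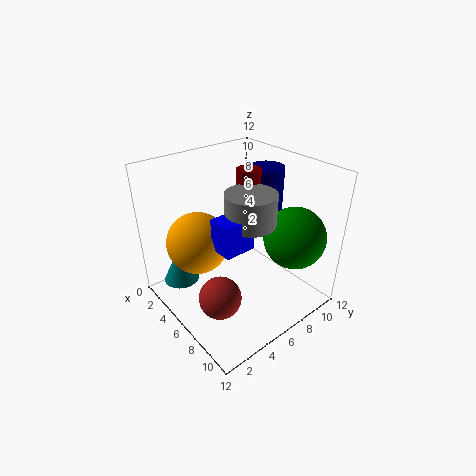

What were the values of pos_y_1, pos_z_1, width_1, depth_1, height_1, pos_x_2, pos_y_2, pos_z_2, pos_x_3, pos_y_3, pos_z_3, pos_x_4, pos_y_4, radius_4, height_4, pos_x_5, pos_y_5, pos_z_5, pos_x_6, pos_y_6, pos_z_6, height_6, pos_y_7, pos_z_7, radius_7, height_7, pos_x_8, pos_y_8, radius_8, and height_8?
pos_y_1 = 3
pos_z_1 = 6.5
width_1 = 2
depth_1 = 2.5
height_1 = 2.5
pos_x_2 = 9.5
pos_y_2 = 1.5
pos_z_2 = 4.5
pos_x_3 = 9.5
pos_y_3 = 9
pos_z_3 = 6.5
pos_x_4 = 5
pos_y_4 = 10
radius_4 = 1.5
height_4 = 4
pos_x_5 = 4.5
pos_y_5 = 3
pos_z_5 = 6
pos_x_6 = 5.5
pos_y_6 = 7.5
pos_z_6 = 9
height_6 = 2.5
pos_y_7 = 2
pos_z_7 = 2
radius_7 = 1.5
height_7 = 3
pos_x_8 = 7.5
pos_y_8 = 6
radius_8 = 2
height_8 = 2.5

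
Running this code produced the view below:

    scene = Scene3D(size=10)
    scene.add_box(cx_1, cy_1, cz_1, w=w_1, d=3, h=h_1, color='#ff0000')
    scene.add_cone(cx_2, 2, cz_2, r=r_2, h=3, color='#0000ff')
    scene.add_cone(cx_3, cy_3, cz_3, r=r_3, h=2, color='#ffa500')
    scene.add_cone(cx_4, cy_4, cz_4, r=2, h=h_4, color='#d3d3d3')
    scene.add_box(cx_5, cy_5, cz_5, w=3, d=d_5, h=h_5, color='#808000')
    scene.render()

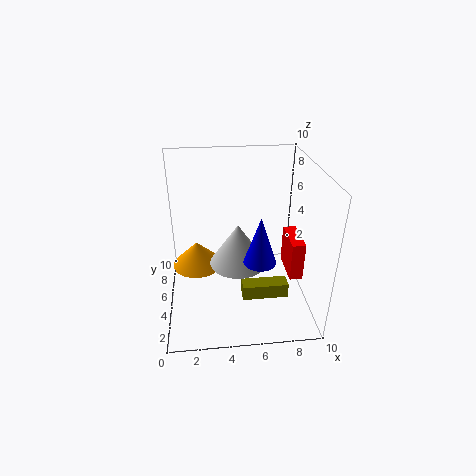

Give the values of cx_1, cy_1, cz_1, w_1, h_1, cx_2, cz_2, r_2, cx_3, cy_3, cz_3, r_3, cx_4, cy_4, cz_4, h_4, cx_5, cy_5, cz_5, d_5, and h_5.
cx_1 = 9, cy_1 = 5, cz_1 = 1, w_1 = 1, h_1 = 3, cx_2 = 6, cz_2 = 5, r_2 = 1, cx_3 = 2, cy_3 = 8, cz_3 = 1, r_3 = 2, cx_4 = 5, cy_4 = 5, cz_4 = 3, h_4 = 3, cx_5 = 5, cy_5 = 2, cz_5 = 2, d_5 = 1, h_5 = 1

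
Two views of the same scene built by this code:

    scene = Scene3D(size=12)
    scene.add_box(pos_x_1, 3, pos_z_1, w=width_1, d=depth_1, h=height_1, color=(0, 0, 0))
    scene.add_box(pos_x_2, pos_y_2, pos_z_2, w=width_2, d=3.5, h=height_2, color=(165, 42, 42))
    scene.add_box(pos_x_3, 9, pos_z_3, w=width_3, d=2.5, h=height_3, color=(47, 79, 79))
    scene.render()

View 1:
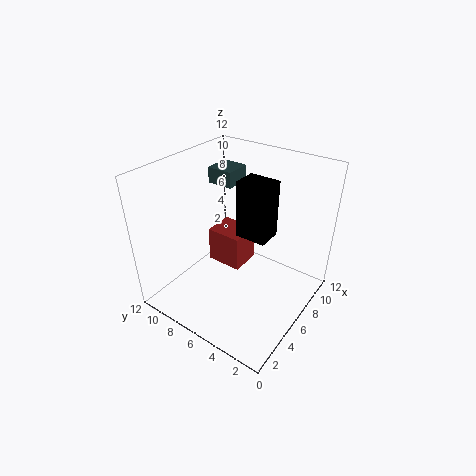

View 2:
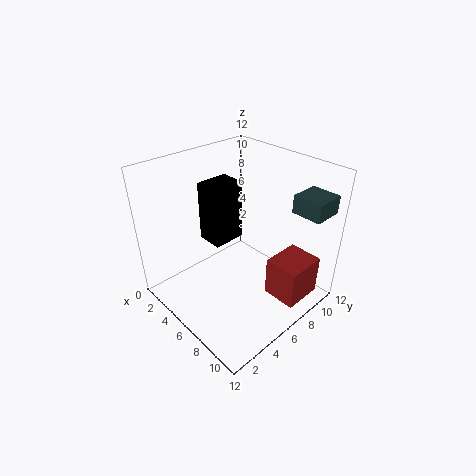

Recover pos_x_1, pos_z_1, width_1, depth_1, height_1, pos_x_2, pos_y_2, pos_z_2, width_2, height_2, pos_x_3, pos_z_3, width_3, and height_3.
pos_x_1 = 5; pos_z_1 = 7; width_1 = 2; depth_1 = 2.5; height_1 = 4.5; pos_x_2 = 8; pos_y_2 = 7.5; pos_z_2 = 0.5; width_2 = 3; height_2 = 3.5; pos_x_3 = 9; pos_z_3 = 8.5; width_3 = 2.5; height_3 = 1.5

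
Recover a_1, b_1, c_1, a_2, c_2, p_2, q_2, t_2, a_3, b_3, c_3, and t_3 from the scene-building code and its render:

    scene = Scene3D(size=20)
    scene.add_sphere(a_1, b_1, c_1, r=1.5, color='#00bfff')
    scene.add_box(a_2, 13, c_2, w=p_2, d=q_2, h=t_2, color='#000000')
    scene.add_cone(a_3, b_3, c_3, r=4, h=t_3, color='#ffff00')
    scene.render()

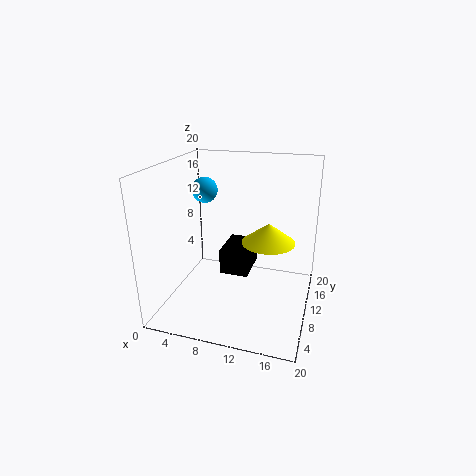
a_1 = 7.5, b_1 = 5, c_1 = 18, a_2 = 6, c_2 = 2, p_2 = 4.5, q_2 = 6.5, t_2 = 4, a_3 = 13.5, b_3 = 14, c_3 = 8, t_3 = 3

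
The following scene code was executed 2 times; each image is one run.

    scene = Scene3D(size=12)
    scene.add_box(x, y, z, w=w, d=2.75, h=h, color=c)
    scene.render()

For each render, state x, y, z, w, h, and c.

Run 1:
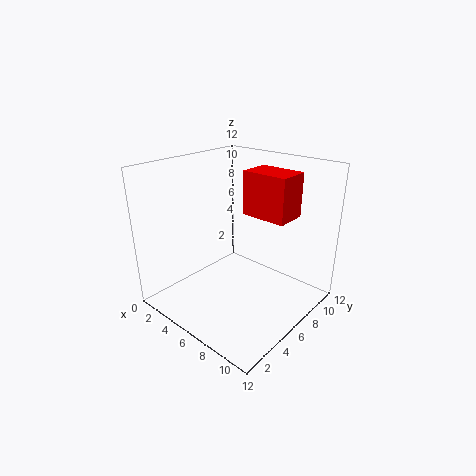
x = 5.25; y = 7.5; z = 7.5; w = 4; h = 3.75; c = 'red'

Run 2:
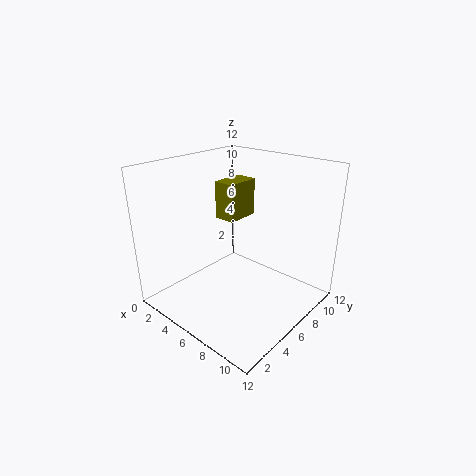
x = 4.5; y = 5; z = 7.75; w = 1.75; h = 3; c = 'olive'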